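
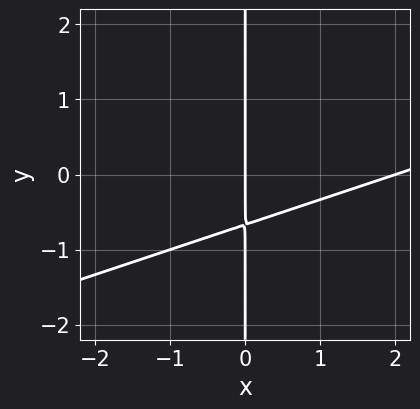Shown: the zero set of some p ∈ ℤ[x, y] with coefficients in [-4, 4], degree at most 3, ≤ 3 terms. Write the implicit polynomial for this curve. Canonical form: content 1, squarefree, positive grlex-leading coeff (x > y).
x^2 - 3*x*y - 2*x

First, the degree is 2 — the shape is more complex than any degree-1 curve.
Next, from the visible intercepts: among the integer gridlines, it crosses the x-axis at x ∈ {0, 2}; the visible y-axis segment lies entirely on the curve.
Finally, the integer polynomial consistent with all of this is the stated p.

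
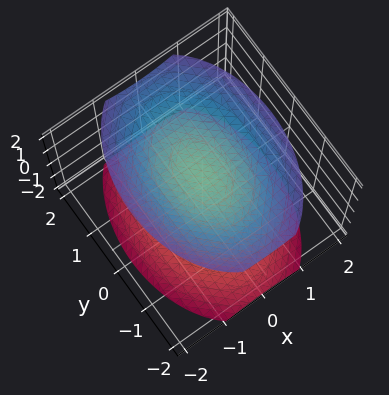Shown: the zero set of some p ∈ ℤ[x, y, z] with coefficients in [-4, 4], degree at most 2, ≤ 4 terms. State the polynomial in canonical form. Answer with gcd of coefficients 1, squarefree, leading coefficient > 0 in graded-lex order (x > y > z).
(a) I count 2 distinct pieces. They look like related sheets of one shape, so recover p as a whole.
(b) The degree is 2 — two separate bowl-shaped sheets opening away from each other; a quadric.
(c) Symmetries: mirror symmetry x ↦ −x ⇒ only even powers of x; mirror symmetry y ↦ −y ⇒ only even powers of y; the z ↦ −z reflection is a symmetry, so z appears only in even powers.
(d) Observable constraints: no x-intercept at any integer in the box; the surface avoids every integer y-axis point in the box.
(e) Matching integer coefficients to the picture gives p.

2*x^2 + y^2 - 2*z^2 + 3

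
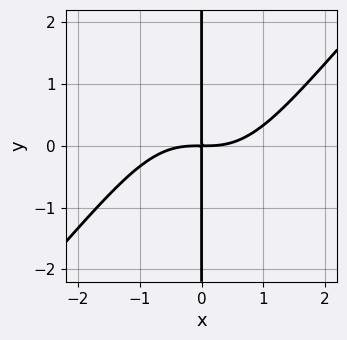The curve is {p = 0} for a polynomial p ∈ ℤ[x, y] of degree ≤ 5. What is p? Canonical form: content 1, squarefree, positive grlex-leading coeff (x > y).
x^4 - x^3*y - 2*x*y

(a) deg p = 4. The shape is more complex than any degree-3 curve.
(b) Reading off the gridlines: the visible y-axis segment lies entirely on the curve.
(c) The integer polynomial consistent with all of this is the stated p.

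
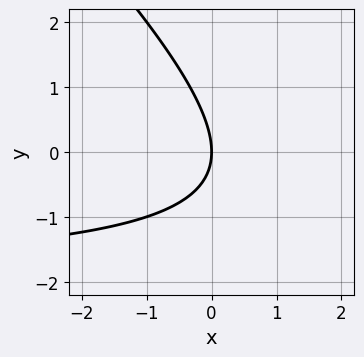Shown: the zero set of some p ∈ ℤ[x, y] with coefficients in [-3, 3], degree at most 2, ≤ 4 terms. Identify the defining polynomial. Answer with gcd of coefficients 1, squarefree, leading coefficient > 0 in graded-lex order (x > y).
1. Degree: no degree-1 curve has this shape, so deg p = 2.
2. Observable constraints: it crosses the y-axis at the gridline y = 0; it crosses the x-axis at the gridline x = 0.
3. Matching integer coefficients to the picture gives p.

x*y + y^2 + 2*x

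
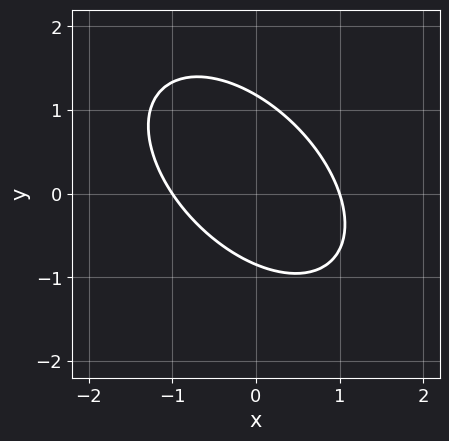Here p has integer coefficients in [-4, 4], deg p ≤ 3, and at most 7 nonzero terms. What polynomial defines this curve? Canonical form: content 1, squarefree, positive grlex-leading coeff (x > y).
3*x^2 + 3*x*y + 3*y^2 - y - 3

1. deg p = 2. A generic line meets the curve in up to 2 points.
2. Observable constraints: the x-axis gridline crossings are at x ∈ {-1, 1}.
3. Putting this together gives p.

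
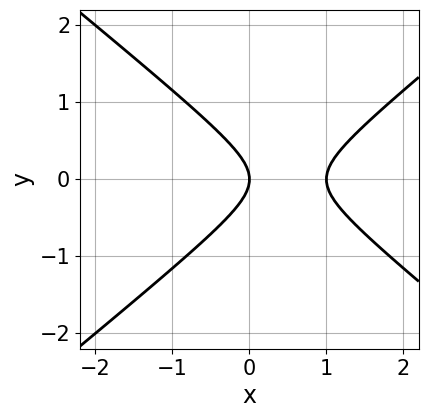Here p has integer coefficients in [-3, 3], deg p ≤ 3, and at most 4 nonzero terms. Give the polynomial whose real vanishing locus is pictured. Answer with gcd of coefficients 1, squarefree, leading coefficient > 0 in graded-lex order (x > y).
2*x^2 - 3*y^2 - 2*x

1. The degree is 2 — no degree-1 curve has this shape.
2. Symmetries: it's symmetric under y → −y, forcing even powers of y.
3. From the visible intercepts: one y-axis crossing is at y = 0; among the integer gridlines, it crosses the x-axis at x ∈ {0, 1}.
4. Matching integer coefficients to the picture gives p.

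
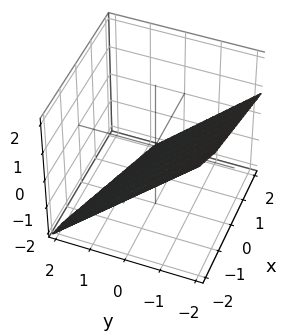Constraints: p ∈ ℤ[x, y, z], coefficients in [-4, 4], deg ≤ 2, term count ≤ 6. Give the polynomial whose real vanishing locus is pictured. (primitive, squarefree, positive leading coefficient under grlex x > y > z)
x + 3*y + 3*z + 2

First, deg p = 1. The surface is flat (a plane).
Next, checking where it meets the axes: it meets the x-axis at x = -2 (among the integer gridlines).
Finally, fitting integer coefficients to these (and the overall shape) gives p.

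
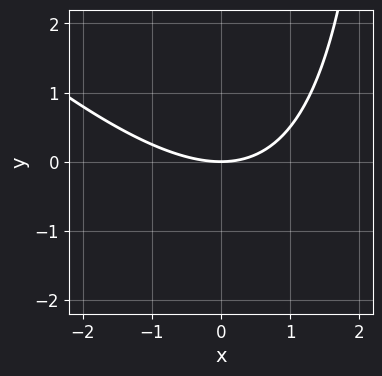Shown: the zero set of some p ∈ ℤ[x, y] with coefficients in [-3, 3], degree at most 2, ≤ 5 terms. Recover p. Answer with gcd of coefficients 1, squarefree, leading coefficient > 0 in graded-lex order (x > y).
x^2 + x*y - 3*y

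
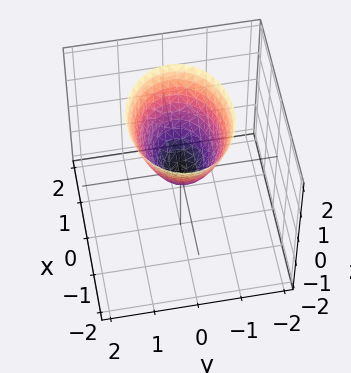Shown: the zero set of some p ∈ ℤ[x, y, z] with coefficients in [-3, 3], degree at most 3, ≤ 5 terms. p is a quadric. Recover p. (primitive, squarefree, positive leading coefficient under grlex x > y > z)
2*x^2 + 3*y^2 - 2*z

(a) The degree is 2 — a single bowl opening along one axis; a quadric.
(b) Symmetries: the y ↦ −y reflection is a symmetry, so y appears only in even powers; the x ↦ −x reflection is a symmetry, so x appears only in even powers.
(c) Reading off the gridlines: it meets the z-axis at z = 0 (among the integer gridlines); it crosses the y-axis at the gridline y = 0; it crosses the x-axis at the gridline x = 0.
(d) These observations pin down the coefficients.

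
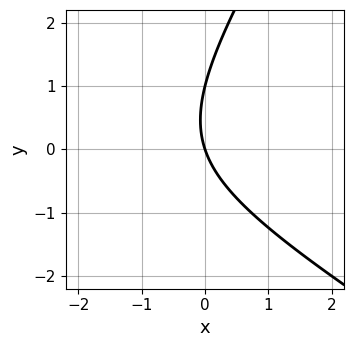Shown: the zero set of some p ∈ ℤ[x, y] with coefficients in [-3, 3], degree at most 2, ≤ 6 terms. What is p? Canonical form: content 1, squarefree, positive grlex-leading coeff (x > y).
x^2 + x*y - y^2 + 3*x + y

(a) Degree: a generic line meets the curve in up to 2 points, so deg p = 2.
(b) Reading off the gridlines: one x-axis crossing is at x = 0; among the integer gridlines, it crosses the y-axis at y ∈ {0, 1}.
(c) These observations pin down the coefficients.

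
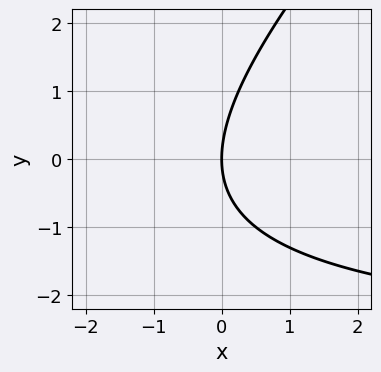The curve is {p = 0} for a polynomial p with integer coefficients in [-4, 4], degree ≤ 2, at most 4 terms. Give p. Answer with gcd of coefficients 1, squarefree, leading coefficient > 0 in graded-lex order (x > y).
x*y - y^2 + 3*x

(a) Degree: no degree-1 curve has this shape, so deg p = 2.
(b) From the visible intercepts: it meets the x-axis at x = 0 (among the integer gridlines); one y-axis crossing is at y = 0.
(c) Fitting integer coefficients to these (and the overall shape) gives p.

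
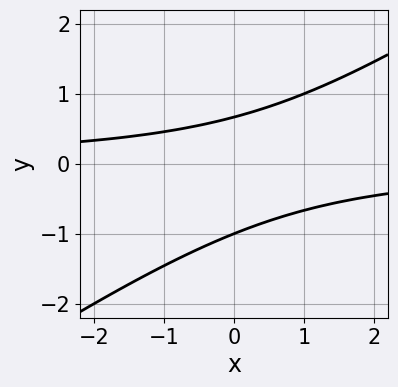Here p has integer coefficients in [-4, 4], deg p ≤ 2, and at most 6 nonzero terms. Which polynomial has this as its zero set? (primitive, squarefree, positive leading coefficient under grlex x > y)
2*x*y - 3*y^2 - y + 2

1. Degree: the shape is more complex than any degree-1 curve, so deg p = 2.
2. Checking where it meets the axes: no x-intercept at any integer in the box; one y-axis crossing is at y = -1.
3. The integer polynomial consistent with all of this is the stated p.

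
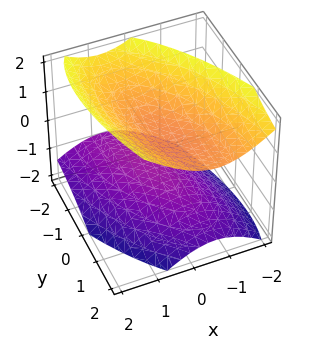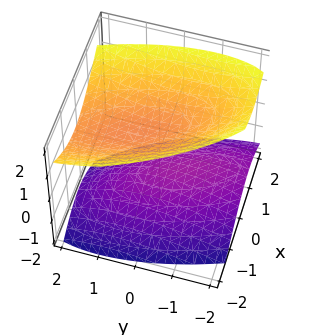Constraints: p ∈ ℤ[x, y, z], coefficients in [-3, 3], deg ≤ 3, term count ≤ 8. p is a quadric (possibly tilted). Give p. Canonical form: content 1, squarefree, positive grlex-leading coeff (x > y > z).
1. There are 2 components. They look like related sheets of one shape, so recover p as a whole.
2. deg p = 2. No degree-1 surface has this shape.
3. From the axis intercepts and sections: no x-intercept at any integer in the box; it misses every integer gridline on the y-axis.
4. Putting this together gives p.

3*x^2 + 2*x*y + y^2 - y*z - 3*z^2 + 2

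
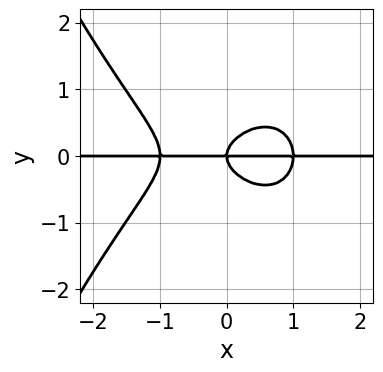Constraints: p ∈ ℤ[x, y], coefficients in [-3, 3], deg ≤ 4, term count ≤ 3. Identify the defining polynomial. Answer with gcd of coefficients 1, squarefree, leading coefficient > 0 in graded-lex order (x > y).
(a) Degree: a generic line meets the curve in up to 4 points, so deg p = 4.
(b) From the axis intercepts and sections: it meets the y-axis at y = 0 (among the integer gridlines); the visible x-axis segment lies entirely on the curve.
(c) Fitting integer coefficients to these (and the overall shape) gives p.

x^3*y + 2*y^3 - x*y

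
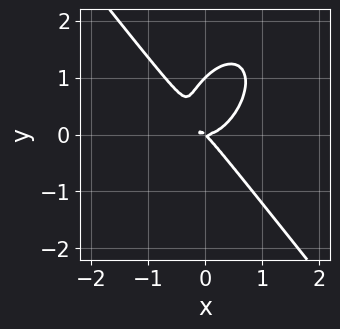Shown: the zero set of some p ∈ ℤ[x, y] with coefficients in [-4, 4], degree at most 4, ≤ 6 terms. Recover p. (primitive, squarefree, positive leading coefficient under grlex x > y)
The degree is 3 — a generic line meets the curve in up to 3 points.
Reading off the gridlines: the y-axis gridline crossings are at y ∈ {0, 1}; it crosses the x-axis at the gridline x = 0.
Putting this together gives p.

2*x^3 + y^3 - x*y - y^2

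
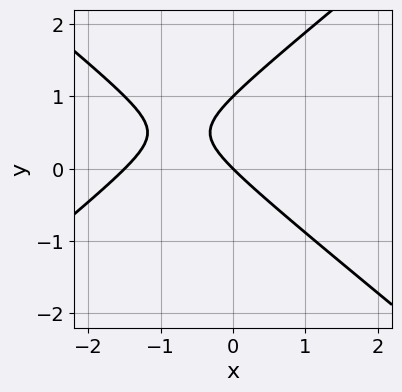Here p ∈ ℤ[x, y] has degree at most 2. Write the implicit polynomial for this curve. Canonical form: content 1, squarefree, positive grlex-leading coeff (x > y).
The degree is 2 — no degree-1 curve has this shape.
Against the integer gridlines: among the integer gridlines, it crosses the y-axis at y ∈ {0, 1}; one x-axis crossing is at x = 0.
The integer polynomial consistent with all of this is the stated p.

2*x^2 - 3*y^2 + 3*x + 3*y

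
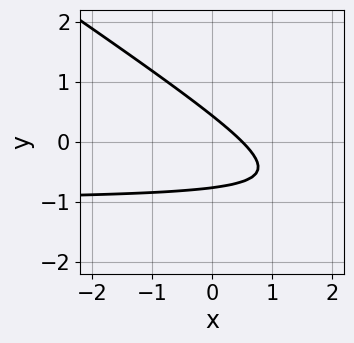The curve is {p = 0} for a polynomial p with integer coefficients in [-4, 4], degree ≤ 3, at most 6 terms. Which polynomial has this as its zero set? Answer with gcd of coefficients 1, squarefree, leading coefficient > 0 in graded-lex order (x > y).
1. The degree is 2 — the shape is more complex than any degree-1 curve.
2. Putting this together gives p.

2*x*y + 3*y^2 + 2*x + y - 1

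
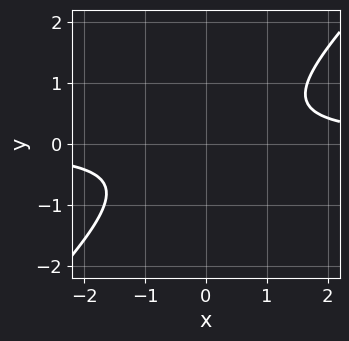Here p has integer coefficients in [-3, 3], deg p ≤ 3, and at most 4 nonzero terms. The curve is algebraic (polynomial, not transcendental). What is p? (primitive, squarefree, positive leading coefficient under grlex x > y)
(a) The degree is 2 — a generic line meets the curve in up to 2 points.
(b) Observable constraints: the curve avoids every integer x-axis point in the box; no y-intercept at any integer in the box.
(c) These observations pin down the coefficients.

3*x*y - 3*y^2 - 2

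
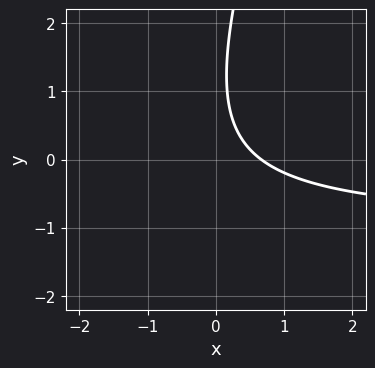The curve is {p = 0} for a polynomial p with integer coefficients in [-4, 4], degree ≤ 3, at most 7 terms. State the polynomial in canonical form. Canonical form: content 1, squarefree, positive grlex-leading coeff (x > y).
deg p = 2.
Checking where it meets the axes: no y-intercept at any integer in the box.
Fitting integer coefficients to these (and the overall shape) gives p.

3*x*y - y^2 + 3*x + 2*y - 2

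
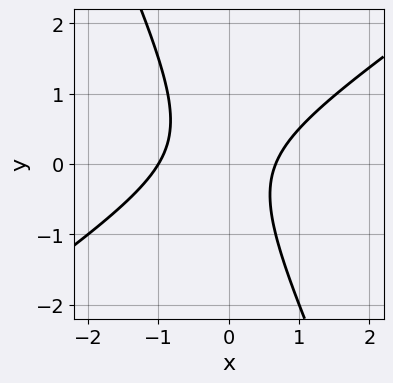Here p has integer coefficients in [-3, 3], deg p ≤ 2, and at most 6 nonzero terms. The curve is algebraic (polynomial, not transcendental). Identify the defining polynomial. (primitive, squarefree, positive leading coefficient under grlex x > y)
3*x^2 - 3*x*y - 2*y^2 + x - 2

First, the degree is 2 — the shape is more complex than any degree-1 curve.
Then, against the integer gridlines: no y-intercept at any integer in the box; one x-axis crossing is at x = -1.
Finally, these observations pin down the coefficients.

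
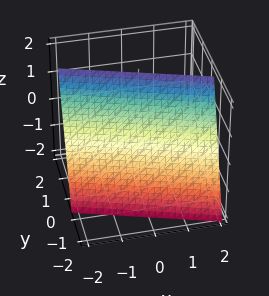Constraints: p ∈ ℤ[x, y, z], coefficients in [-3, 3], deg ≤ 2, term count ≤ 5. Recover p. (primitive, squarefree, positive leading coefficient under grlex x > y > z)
x + 3*y - z + 2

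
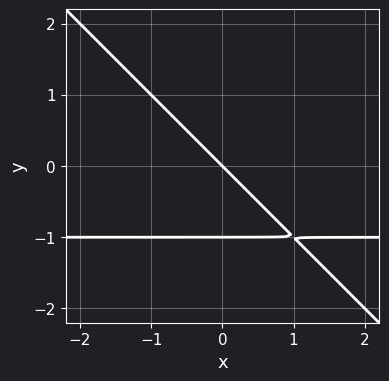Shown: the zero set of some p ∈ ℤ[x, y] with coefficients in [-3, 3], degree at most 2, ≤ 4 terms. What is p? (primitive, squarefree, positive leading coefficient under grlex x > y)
First, degree: no degree-1 curve has this shape, so deg p = 2.
Then, checking where it meets the axes: one x-axis crossing is at x = 0; the y-axis gridline crossings are at y ∈ {-1, 0}.
Finally, matching integer coefficients to the picture gives p.

x*y + y^2 + x + y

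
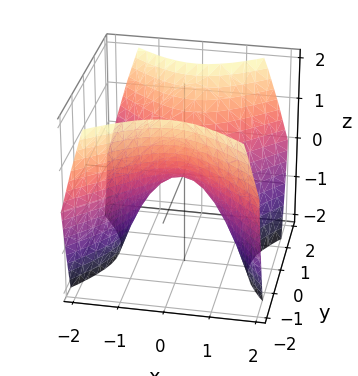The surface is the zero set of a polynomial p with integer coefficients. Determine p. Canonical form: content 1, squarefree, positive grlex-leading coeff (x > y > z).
First, deg p = 2.
Next, symmetries: it's symmetric under x → −x, forcing even powers of x; mirror symmetry y ↦ −y ⇒ only even powers of y.
Then, observable constraints: it meets the x-axis at x = 0 (among the integer gridlines); it meets the z-axis at z = 0 (among the integer gridlines).
Finally, the integer polynomial consistent with all of this is the stated p.

x^2 - y^2 + z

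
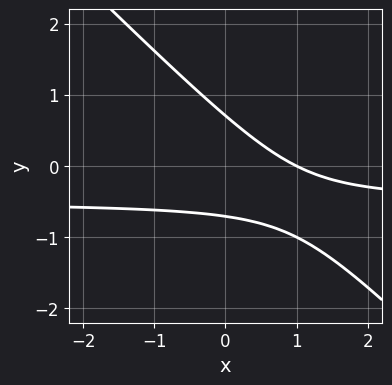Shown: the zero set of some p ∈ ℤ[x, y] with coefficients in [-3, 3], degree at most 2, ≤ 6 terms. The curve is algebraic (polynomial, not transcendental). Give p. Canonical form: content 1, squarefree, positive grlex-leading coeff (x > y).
2*x*y + 2*y^2 + x - 1

(a) deg p = 2.
(b) Against the integer gridlines: one x-axis crossing is at x = 1.
(c) Solving for integer coefficients yields p as stated.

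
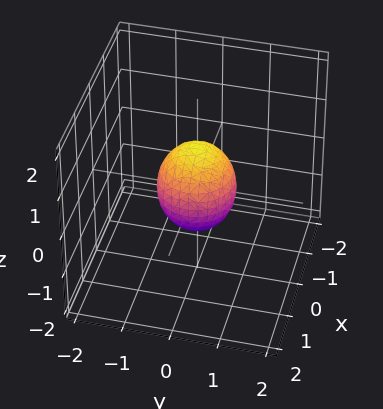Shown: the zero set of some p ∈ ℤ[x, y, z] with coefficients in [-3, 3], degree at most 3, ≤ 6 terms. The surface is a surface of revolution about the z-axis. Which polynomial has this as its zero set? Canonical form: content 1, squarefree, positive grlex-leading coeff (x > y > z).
3*x^2 + 3*y^2 + 2*z^2 - 2

deg p = 2. No degree-1 surface has this shape.
Symmetries: the surface is invariant under rotation about z: p = q(x² + y², z).
Checking where it meets the axes: a circular section at z = 0 has radius between 0 and 1; among the integer gridlines, it crosses the z-axis at z ∈ {-1, 1}.
Solving for integer coefficients yields p as stated.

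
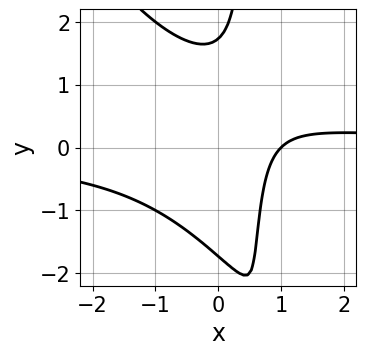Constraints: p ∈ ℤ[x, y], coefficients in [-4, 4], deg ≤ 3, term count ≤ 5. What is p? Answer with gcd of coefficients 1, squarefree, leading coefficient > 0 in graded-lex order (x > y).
1. The degree is 3 — the shape is more complex than any degree-2 curve.
2. Checking where it meets the axes: it meets the x-axis at x = 1 (among the integer gridlines).
3. These observations pin down the coefficients.

3*x^2*y + 2*x*y^2 - y^2 - 3*x + 3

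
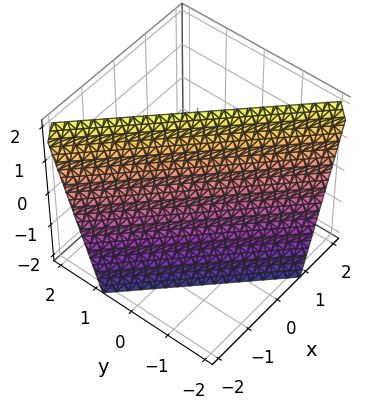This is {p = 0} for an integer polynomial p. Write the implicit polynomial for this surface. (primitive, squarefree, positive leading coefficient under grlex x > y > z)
3*x + 3*y - z + 2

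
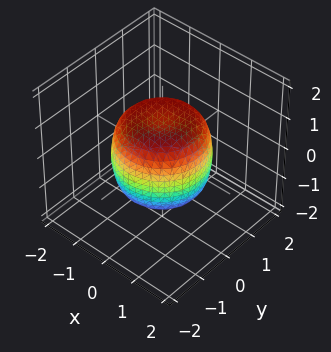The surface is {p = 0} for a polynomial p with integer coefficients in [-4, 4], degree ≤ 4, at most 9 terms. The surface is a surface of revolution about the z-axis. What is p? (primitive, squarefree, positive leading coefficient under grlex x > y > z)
deg p = 4. A generic line meets the surface in up to 4 points.
By symmetry, the z-axis is an axis of rotation, so x and y enter only as x² + y².
Checking where it meets the axes: a circular section at z = 1 has radius exactly 1; among the integer gridlines, it crosses the z-axis at z ∈ {-1, 1}.
The integer polynomial consistent with all of this is the stated p.

x^4 + 2*x^2*y^2 + y^4 - x^2 - y^2 + z^2 - 1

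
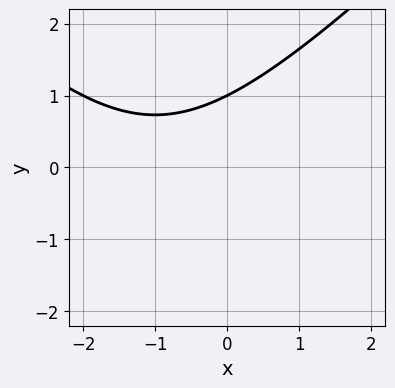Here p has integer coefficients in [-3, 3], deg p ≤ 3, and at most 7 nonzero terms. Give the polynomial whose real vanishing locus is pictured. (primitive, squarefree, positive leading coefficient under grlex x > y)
First, deg p = 2.
Next, against the integer gridlines: it misses every integer gridline on the x-axis; one y-axis crossing is at y = 1.
Finally, putting this together gives p.

x^2 - y^2 + 2*x - 2*y + 3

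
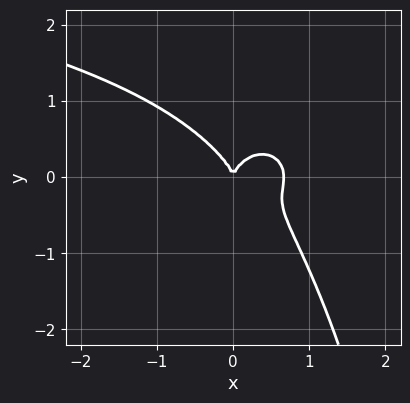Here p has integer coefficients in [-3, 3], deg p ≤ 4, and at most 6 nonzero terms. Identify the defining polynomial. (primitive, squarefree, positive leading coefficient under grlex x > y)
The degree is 4 — the shape is more complex than any degree-3 curve.
Against the integer gridlines: one y-axis crossing is at y = 0; one x-axis crossing is at x = 0.
These observations pin down the coefficients.

3*x^2*y^2 + 3*x^3 + 3*y^3 - 2*x^2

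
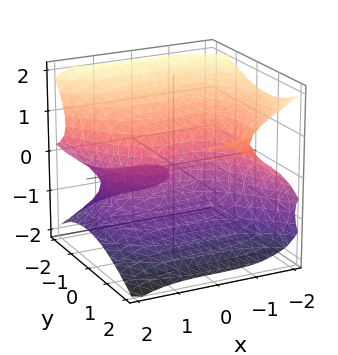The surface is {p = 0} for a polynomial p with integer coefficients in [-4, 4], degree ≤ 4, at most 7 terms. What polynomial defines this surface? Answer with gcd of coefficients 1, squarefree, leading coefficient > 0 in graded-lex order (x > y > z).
x^3 - 2*y^2*z + 3*z^3 + 3*y - z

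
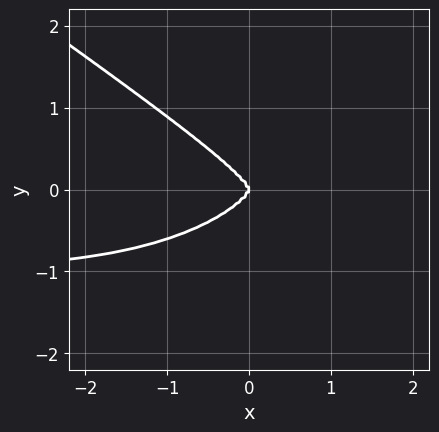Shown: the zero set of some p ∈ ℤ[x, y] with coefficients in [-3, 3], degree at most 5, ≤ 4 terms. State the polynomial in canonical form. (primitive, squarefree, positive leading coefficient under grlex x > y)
x^3*y + 3*y^4 + x^3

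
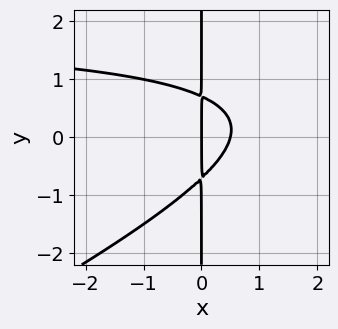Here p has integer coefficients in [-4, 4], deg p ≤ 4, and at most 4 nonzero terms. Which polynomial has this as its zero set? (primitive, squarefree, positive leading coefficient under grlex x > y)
x^2*y - 2*x*y^2 - 2*x^2 + x

The degree is 3 — no degree-2 curve has this shape.
From the axis intercepts and sections: every point of the y-axis in the box is on the curve; it crosses the x-axis at the gridline x = 0.
These observations pin down the coefficients.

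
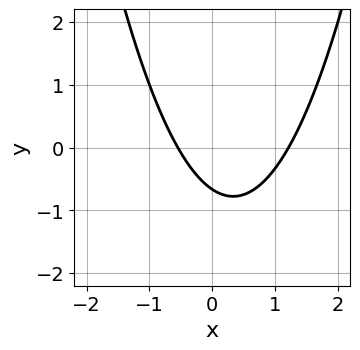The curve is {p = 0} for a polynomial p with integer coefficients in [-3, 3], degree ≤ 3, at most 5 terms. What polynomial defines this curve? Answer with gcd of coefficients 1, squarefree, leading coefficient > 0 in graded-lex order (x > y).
3*x^2 - 2*x - 3*y - 2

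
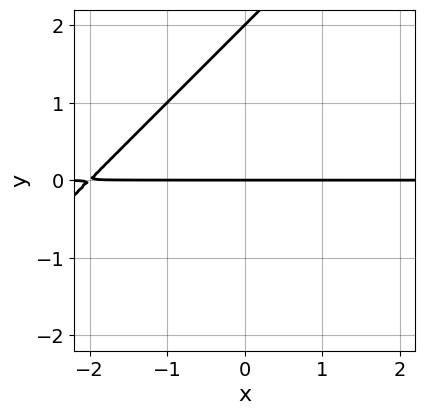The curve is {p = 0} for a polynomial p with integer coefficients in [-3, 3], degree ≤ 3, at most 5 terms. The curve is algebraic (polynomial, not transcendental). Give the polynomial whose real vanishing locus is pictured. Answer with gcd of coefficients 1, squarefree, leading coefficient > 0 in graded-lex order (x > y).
First, degree: the shape is more complex than any degree-1 curve, so deg p = 2.
Then, from the visible intercepts: every point of the x-axis in the box is on the curve; among the integer gridlines, it crosses the y-axis at y ∈ {0, 2}.
Finally, together with the visible shape, these determine p as stated.

x*y - y^2 + 2*y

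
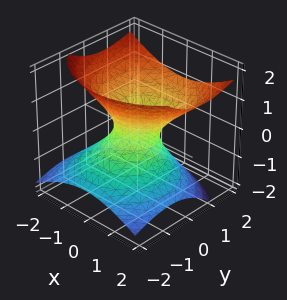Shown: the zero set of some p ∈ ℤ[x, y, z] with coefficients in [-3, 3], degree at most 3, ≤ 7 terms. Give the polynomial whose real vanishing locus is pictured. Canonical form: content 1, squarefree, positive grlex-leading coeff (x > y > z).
2*x^2 + 2*y^2 - 2*y*z - 3*z^2 - 1

First, the degree is 2 — no degree-1 surface has this shape.
Then, checking where it meets the axes: no z-intercept at any integer in the box.
Finally, fitting integer coefficients to these (and the overall shape) gives p.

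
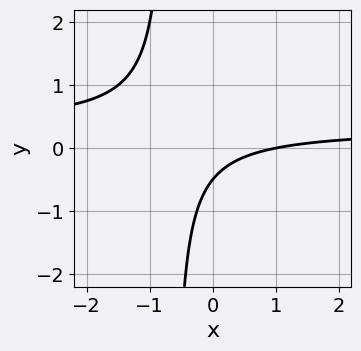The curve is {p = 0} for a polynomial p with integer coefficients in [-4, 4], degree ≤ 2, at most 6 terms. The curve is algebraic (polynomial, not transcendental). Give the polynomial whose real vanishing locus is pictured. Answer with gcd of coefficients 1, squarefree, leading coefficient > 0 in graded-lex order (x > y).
3*x*y - x + 2*y + 1

(a) The degree is 2 — no degree-1 curve has this shape.
(b) Checking where it meets the axes: one x-axis crossing is at x = 1.
(c) Matching integer coefficients to the picture gives p.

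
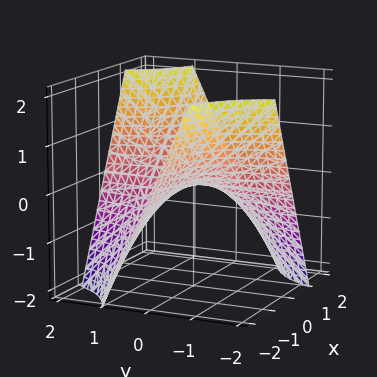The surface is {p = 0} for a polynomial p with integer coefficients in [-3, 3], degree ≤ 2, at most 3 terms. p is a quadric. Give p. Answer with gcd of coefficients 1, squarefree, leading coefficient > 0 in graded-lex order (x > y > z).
1. deg p = 2. A hyperbolic paraboloid; a quadric.
2. Checking where it meets the axes: the visible y-axis segment lies entirely on the surface; the visible x-axis segment lies entirely on the surface; it meets the z-axis at z = 0 (among the integer gridlines).
3. Putting this together gives p.

x*y - z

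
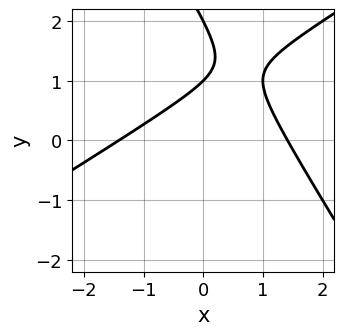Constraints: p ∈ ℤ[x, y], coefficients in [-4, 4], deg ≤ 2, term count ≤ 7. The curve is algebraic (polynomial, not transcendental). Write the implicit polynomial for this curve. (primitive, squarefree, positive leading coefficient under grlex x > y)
x^2 - x*y - y^2 + 3*y - 2

1. deg p = 2.
2. Reading off the gridlines: the y-axis gridline crossings are at y ∈ {1, 2}.
3. Solving for integer coefficients yields p as stated.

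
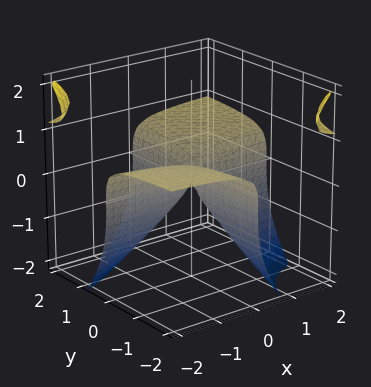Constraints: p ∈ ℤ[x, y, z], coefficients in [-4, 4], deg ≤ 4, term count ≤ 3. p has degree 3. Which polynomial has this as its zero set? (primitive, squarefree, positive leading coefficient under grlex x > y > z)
2*x*y*z + z^3 - 2*x*y

(a) There are 3 components.
(b) Degree: the shape is more complex than any degree-2 surface, so deg p = 3.
(c) From the axis intercepts and sections: it crosses the z-axis at the gridline z = 0; the visible y-axis segment lies entirely on the surface.
(d) Together with the visible shape, these determine p as stated.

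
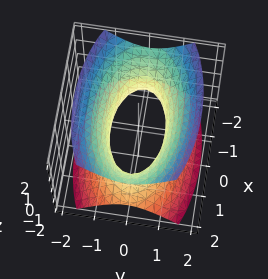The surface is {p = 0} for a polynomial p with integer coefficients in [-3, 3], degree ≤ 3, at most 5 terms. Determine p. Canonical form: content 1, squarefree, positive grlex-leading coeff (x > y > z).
1. Degree: an hourglass — one-sheet hyperboloid; a quadric, so deg p = 2.
2. Symmetries: mirror symmetry x ↦ −x ⇒ only even powers of x; the z ↦ −z reflection is a symmetry, so z appears only in even powers; it's symmetric under y → −y, forcing even powers of y.
3. Observable constraints: the surface avoids every integer z-axis point in the box.
4. Matching integer coefficients to the picture gives p.

x^2 + 3*y^2 - 2*z^2 - 2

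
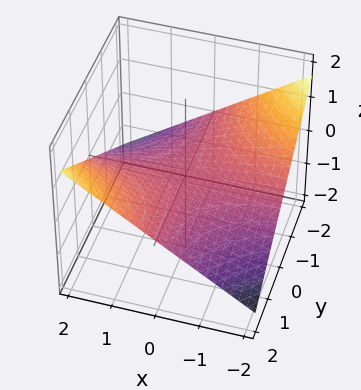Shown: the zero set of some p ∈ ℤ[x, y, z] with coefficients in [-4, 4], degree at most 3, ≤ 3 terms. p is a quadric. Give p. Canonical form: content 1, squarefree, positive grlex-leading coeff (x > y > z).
(a) Degree: a saddle surface; a quadric, so deg p = 2.
(b) Observable constraints: every point of the x-axis in the box is on the surface; every point of the y-axis in the box is on the surface; one z-axis crossing is at z = 0.
(c) Fitting integer coefficients to these (and the overall shape) gives p.

x*y - 3*z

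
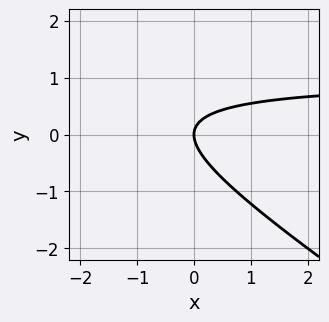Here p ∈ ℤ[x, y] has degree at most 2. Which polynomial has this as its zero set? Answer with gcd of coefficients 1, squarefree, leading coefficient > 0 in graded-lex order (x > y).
2*x*y + 3*y^2 - 2*x

1. Degree: no degree-1 curve has this shape, so deg p = 2.
2. Reading off the gridlines: it crosses the y-axis at the gridline y = 0; it meets the x-axis at x = 0 (among the integer gridlines).
3. Solving for integer coefficients yields p as stated.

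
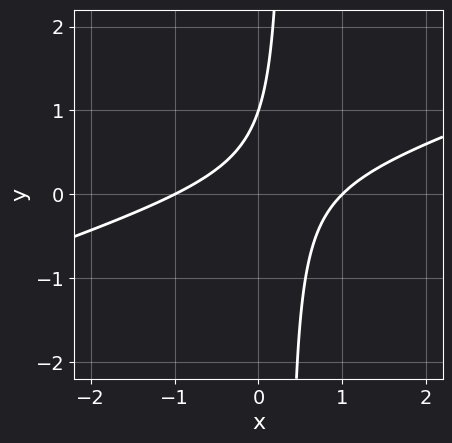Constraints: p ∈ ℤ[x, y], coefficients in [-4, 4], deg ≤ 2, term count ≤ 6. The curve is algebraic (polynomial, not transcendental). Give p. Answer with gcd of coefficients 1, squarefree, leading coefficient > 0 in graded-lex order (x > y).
x^2 - 3*x*y + y - 1

Degree: no degree-1 curve has this shape, so deg p = 2.
Reading off the gridlines: the x-axis gridline crossings are at x ∈ {-1, 1}; it meets the y-axis at y = 1 (among the integer gridlines).
Fitting integer coefficients to these (and the overall shape) gives p.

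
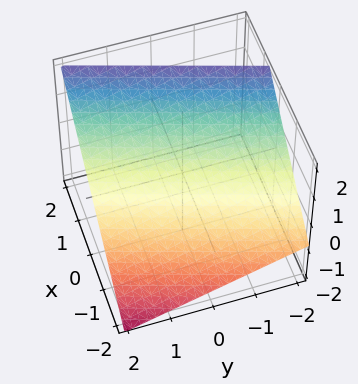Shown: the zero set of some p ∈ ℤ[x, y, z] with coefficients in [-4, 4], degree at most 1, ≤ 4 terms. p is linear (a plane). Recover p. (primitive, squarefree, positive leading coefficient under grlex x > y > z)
3*x - y - 3*z + 2

First, the degree is 1 — the surface is flat (a plane).
Next, checking where it meets the axes: it crosses the y-axis at the gridline y = 2.
Finally, matching integer coefficients to the picture gives p.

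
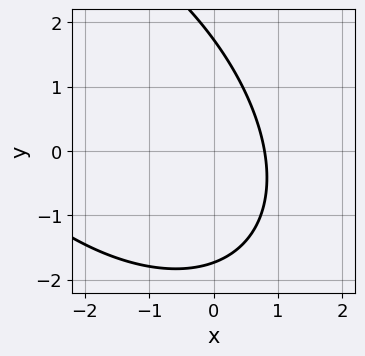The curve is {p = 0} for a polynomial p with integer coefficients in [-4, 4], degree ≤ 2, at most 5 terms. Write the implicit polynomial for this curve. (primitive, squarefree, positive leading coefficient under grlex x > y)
x^2 + x*y + y^2 + 3*x - 3

1. Degree: the shape is more complex than any degree-1 curve, so deg p = 2.
2. Matching integer coefficients to the picture gives p.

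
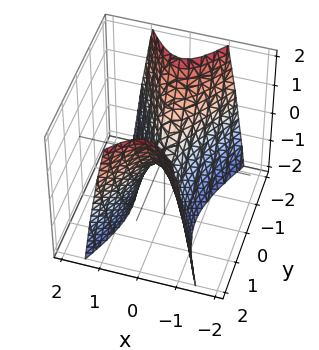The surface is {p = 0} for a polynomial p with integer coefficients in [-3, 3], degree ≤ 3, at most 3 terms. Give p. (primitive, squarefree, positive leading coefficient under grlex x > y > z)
1. deg p = 2. A hyperbolic paraboloid; a quadric.
2. Symmetries: the x ↦ −x reflection is a symmetry, so x appears only in even powers; the y ↦ −y reflection is a symmetry, so y appears only in even powers.
3. From the visible intercepts: one z-axis crossing is at z = 0; it meets the y-axis at y = 0 (among the integer gridlines); it crosses the x-axis at the gridline x = 0.
4. These observations pin down the coefficients.

3*x^2 - y^2 + z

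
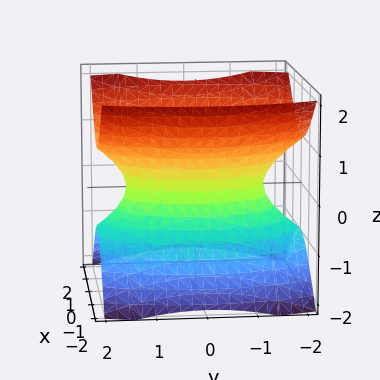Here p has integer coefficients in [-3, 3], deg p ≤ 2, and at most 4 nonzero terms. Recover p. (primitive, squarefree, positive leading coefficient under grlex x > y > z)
1. The degree is 2 — one connected sheet with a waist; a quadric.
2. Symmetries: mirror symmetry y ↦ −y ⇒ only even powers of y; mirror symmetry z ↦ −z ⇒ only even powers of z; it's symmetric under x → −x, forcing even powers of x.
3. Reading off the gridlines: no z-intercept at any integer in the box.
4. Solving for integer coefficients yields p as stated.

3*x^2 + y^2 - 3*z^2 - 2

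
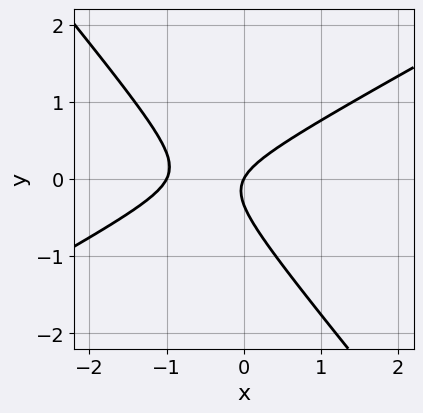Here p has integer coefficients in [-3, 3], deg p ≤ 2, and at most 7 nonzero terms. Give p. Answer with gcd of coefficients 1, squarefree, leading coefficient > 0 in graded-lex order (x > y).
2*x^2 - 2*x*y - 3*y^2 + 2*x - y

1. The degree is 2 — the shape is more complex than any degree-1 curve.
2. Checking where it meets the axes: the x-axis gridline crossings are at x ∈ {-1, 0}; one y-axis crossing is at y = 0.
3. Together with the visible shape, these determine p as stated.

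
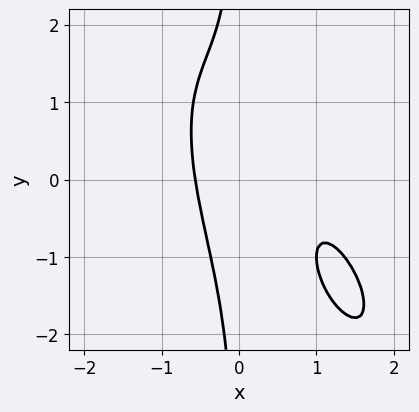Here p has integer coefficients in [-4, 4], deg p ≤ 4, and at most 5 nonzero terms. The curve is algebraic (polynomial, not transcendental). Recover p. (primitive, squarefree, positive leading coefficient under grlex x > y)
2*x^3 + 2*x^2*y + x*y^2 - 2*x^2 + 1

deg p = 3. No degree-2 curve has this shape.
From the axis intercepts and sections: no y-intercept at any integer in the box.
Matching integer coefficients to the picture gives p.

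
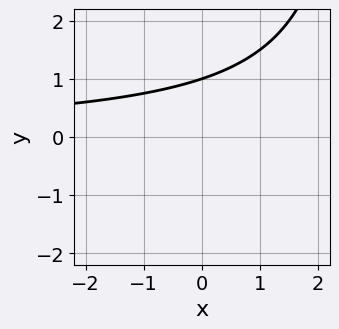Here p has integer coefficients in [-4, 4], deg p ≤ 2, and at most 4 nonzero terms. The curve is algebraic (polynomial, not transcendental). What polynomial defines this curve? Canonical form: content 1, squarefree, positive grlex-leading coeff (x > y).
First, deg p = 2. A generic line meets the curve in up to 2 points.
Next, reading off the gridlines: one y-axis crossing is at y = 1; no x-intercept at any integer in the box.
Finally, matching integer coefficients to the picture gives p.

x*y - 3*y + 3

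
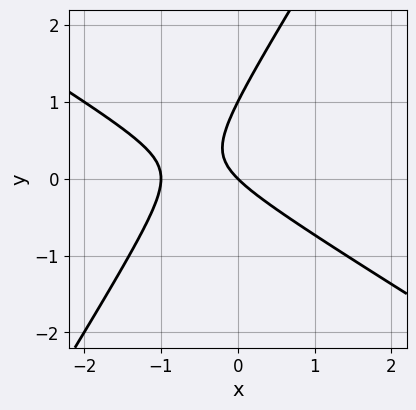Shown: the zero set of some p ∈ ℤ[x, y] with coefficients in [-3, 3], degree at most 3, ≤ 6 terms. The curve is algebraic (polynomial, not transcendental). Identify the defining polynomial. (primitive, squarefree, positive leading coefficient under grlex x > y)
First, deg p = 2. A generic line meets the curve in up to 2 points.
Next, observable constraints: among the integer gridlines, it crosses the y-axis at y ∈ {0, 1}; among the integer gridlines, it crosses the x-axis at x ∈ {-1, 0}.
Finally, matching integer coefficients to the picture gives p.

x^2 + x*y - y^2 + x + y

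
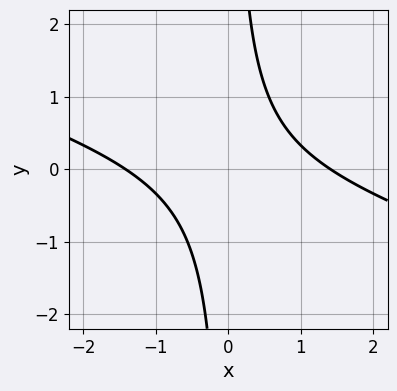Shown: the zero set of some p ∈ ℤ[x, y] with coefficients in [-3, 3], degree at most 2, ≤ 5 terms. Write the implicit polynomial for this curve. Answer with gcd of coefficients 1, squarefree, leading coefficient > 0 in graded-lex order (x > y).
First, deg p = 2. No degree-1 curve has this shape.
Next, from the visible intercepts: no y-intercept at any integer in the box.
Finally, matching integer coefficients to the picture gives p.

x^2 + 3*x*y - 2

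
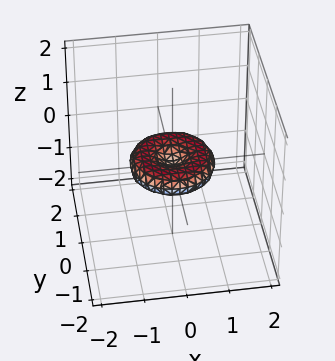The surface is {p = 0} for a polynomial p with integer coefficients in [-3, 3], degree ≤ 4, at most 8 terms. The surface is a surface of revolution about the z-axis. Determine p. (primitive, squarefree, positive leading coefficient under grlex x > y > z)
x^4 + 2*x^2*y^2 + y^4 - x^2 - y^2 + 3*z^2

First, degree: the shape is more complex than any degree-3 surface, so deg p = 4.
Then, symmetry: the surface is invariant under rotation about z: p = q(x² + y², z).
Next, from the visible intercepts: the x-axis gridline crossings are at x ∈ {-1, 0, 1}; a circular section at z = 0 has radius exactly 1.
Finally, matching integer coefficients to the picture gives p. Check: (0, 1, 0) on the y-axis lies on the surface, and p(0, 1, 0) = 0. ✓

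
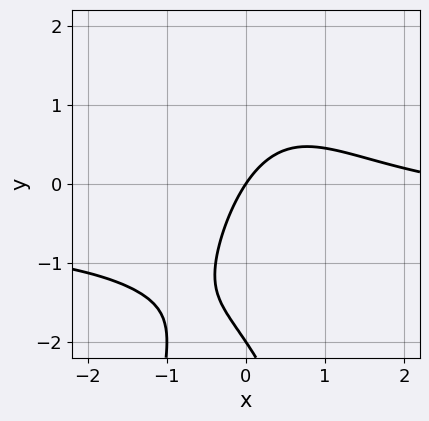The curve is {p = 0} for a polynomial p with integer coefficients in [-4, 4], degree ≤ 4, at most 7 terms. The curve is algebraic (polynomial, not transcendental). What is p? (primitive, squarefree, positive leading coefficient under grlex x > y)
2*x^2*y + x^2 + y^2 - 3*x + 2*y

1. Degree: no degree-2 curve has this shape, so deg p = 3.
2. Reading off the gridlines: it crosses the x-axis at the gridline x = 0; the y-axis gridline crossings are at y ∈ {-2, 0}.
3. These observations pin down the coefficients.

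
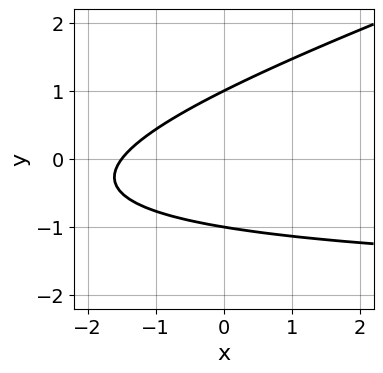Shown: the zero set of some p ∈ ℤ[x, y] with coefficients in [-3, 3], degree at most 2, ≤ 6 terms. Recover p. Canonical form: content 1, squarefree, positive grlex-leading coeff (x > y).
(a) The degree is 2 — a generic line meets the curve in up to 2 points.
(b) Reading off the gridlines: among the integer gridlines, it crosses the y-axis at y ∈ {-1, 1}.
(c) These observations pin down the coefficients.

x*y - 3*y^2 + 2*x + 3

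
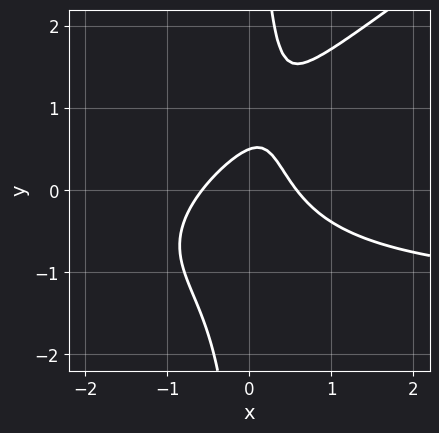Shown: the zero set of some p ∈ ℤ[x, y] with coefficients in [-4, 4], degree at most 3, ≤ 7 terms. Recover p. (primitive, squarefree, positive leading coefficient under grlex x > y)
Degree: a generic line meets the curve in up to 3 points, so deg p = 3.
Matching integer coefficients to the picture gives p.

2*x^2*y - 3*x*y^2 + 3*x^2 + 2*y - 1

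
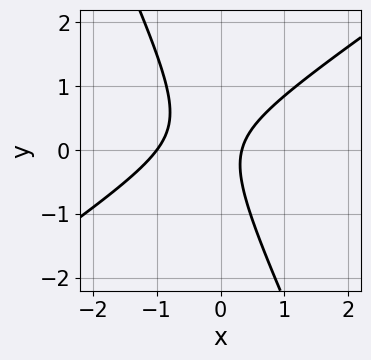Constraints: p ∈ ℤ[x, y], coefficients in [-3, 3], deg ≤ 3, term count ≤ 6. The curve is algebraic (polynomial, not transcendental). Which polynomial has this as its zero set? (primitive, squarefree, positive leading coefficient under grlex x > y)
3*x^2 - 3*x*y - 2*y^2 + 2*x - 1

1. Degree: a generic line meets the curve in up to 2 points, so deg p = 2.
2. Against the integer gridlines: one x-axis crossing is at x = -1; the curve avoids every integer y-axis point in the box.
3. Putting this together gives p.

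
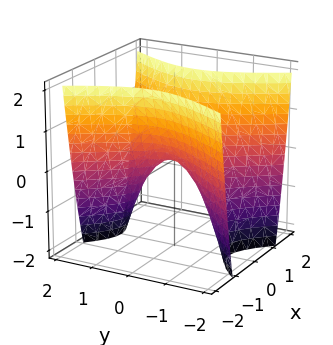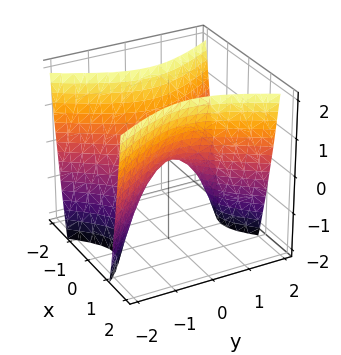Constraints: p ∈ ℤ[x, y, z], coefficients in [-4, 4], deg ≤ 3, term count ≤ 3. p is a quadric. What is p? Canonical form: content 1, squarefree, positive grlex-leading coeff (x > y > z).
2*x^2 - y^2 - z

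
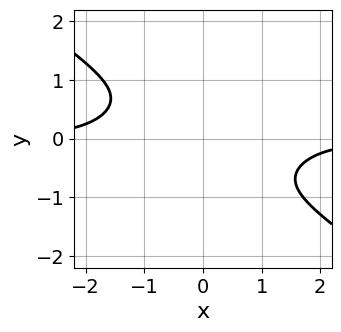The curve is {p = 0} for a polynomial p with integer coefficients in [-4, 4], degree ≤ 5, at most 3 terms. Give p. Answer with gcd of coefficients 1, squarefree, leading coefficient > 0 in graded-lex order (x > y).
x^3*y + 3*y^4 + 2

(a) Degree: no degree-3 curve has this shape, so deg p = 4.
(b) Against the integer gridlines: no x-intercept at any integer in the box; the curve avoids every integer y-axis point in the box.
(c) Solving for integer coefficients yields p as stated.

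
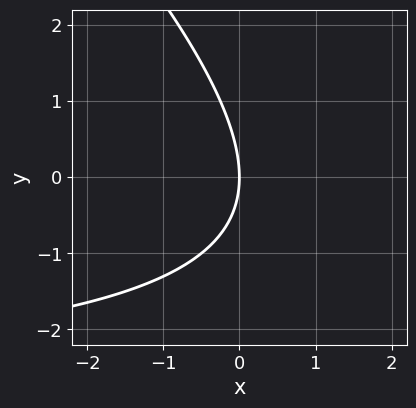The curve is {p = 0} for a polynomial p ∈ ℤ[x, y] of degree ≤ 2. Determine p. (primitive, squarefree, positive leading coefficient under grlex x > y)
1. Degree: a generic line meets the curve in up to 2 points, so deg p = 2.
2. Checking where it meets the axes: one x-axis crossing is at x = 0; it meets the y-axis at y = 0 (among the integer gridlines).
3. Solving for integer coefficients yields p as stated.

x*y + y^2 + 3*x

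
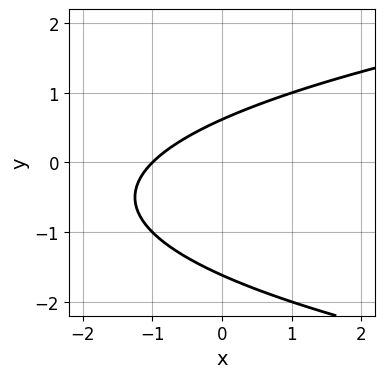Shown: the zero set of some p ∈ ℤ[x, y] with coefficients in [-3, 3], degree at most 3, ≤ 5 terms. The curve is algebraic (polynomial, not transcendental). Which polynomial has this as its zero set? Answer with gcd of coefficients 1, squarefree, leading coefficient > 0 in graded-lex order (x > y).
y^2 - x + y - 1

First, deg p = 2. No degree-1 curve has this shape.
Then, observable constraints: it crosses the x-axis at the gridline x = -1.
Finally, the integer polynomial consistent with all of this is the stated p.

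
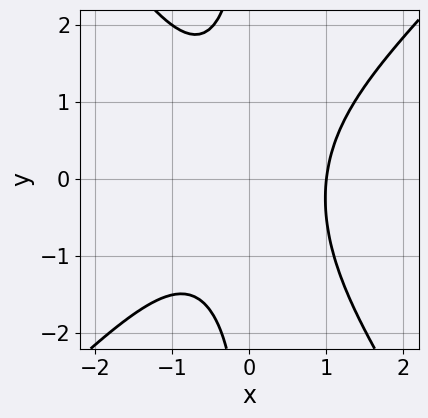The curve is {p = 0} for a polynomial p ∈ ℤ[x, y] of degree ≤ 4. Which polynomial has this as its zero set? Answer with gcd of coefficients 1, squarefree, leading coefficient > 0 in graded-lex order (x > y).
3*x^3 - x^2*y - 2*x*y^2 - 3

First, degree: a generic line meets the curve in up to 3 points, so deg p = 3.
Next, from the axis intercepts and sections: it meets the x-axis at x = 1 (among the integer gridlines); no y-intercept at any integer in the box.
Finally, together with the visible shape, these determine p as stated.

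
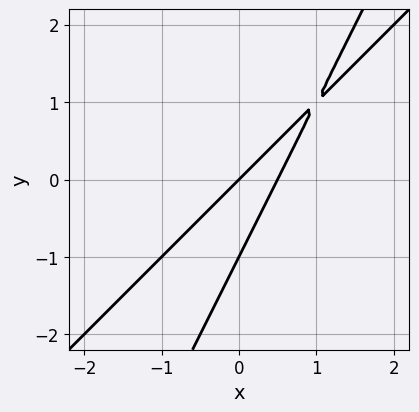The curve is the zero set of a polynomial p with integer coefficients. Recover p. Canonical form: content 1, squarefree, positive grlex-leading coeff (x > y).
First, the degree is 2 — no degree-1 curve has this shape.
Then, checking where it meets the axes: the y-axis gridline crossings are at y ∈ {-1, 0}; one x-axis crossing is at x = 0.
Finally, together with the visible shape, these determine p as stated.

2*x^2 - 3*x*y + y^2 - x + y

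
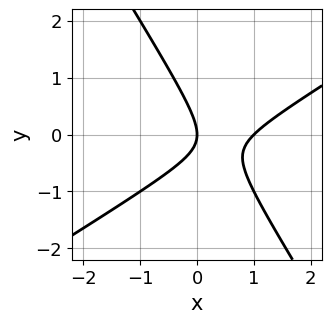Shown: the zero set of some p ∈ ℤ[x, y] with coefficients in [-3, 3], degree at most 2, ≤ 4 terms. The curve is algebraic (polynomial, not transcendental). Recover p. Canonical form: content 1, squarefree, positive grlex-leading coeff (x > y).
(a) deg p = 2.
(b) From the visible intercepts: it crosses the y-axis at the gridline y = 0; among the integer gridlines, it crosses the x-axis at x ∈ {0, 1}.
(c) Fitting integer coefficients to these (and the overall shape) gives p.

x^2 - x*y - y^2 - x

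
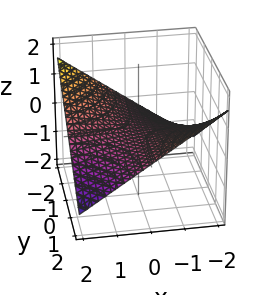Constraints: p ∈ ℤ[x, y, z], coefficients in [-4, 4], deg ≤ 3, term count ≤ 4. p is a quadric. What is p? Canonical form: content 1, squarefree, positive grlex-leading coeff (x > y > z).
(a) The degree is 2 — a hyperbolic paraboloid; a quadric.
(b) Reading off the gridlines: every point of the y-axis in the box is on the surface; the visible x-axis segment lies entirely on the surface; one z-axis crossing is at z = 0.
(c) Putting this together gives p.

x*y + 3*z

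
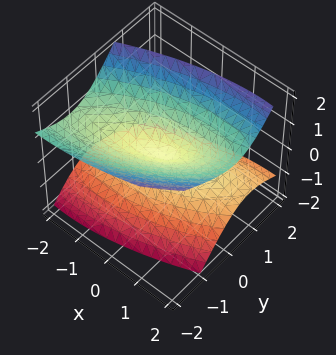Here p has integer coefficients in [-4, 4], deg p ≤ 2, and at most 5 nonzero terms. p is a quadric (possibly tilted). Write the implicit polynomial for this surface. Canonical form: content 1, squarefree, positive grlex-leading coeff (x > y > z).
First, I count 2 distinct pieces.
Next, the degree is 2 — a generic line meets the surface in up to 2 points.
Then, from the visible intercepts: it crosses the y-axis at the gridline y = 0; one x-axis crossing is at x = 0.
Finally, putting this together gives p.

x^2 - 2*x*y + 3*y^2 + 2*y*z - 3*z^2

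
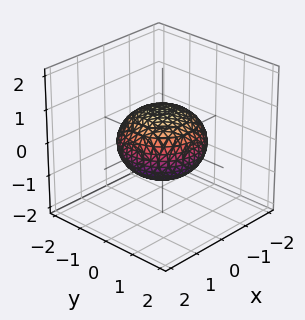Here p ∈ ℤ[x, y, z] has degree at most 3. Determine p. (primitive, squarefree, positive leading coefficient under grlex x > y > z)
2*x^2 + 2*y^2 + 3*z^2 - 3

First, deg p = 2. The shape is more complex than any degree-1 surface.
Then, symmetries: the z-axis is an axis of rotation, so x and y enter only as x² + y².
Then, observable constraints: a circular section at z = 0 has radius between 1 and 2; among the integer gridlines, it crosses the z-axis at z ∈ {-1, 1}.
Finally, together with the visible shape, these determine p as stated.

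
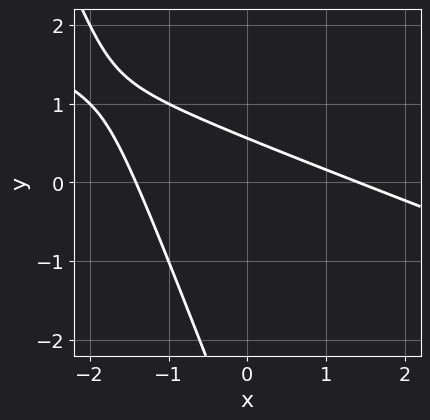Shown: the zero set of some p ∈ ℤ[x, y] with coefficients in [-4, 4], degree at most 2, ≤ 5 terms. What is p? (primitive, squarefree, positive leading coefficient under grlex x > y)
x^2 + 3*x*y + y^2 + 3*y - 2

1. deg p = 2. A generic line meets the curve in up to 2 points.
2. The integer polynomial consistent with all of this is the stated p.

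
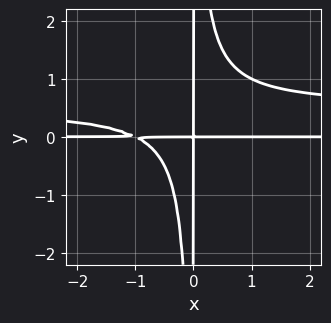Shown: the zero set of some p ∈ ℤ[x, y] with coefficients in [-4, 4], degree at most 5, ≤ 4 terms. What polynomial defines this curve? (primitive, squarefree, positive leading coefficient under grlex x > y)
First, deg p = 4.
Then, against the integer gridlines: every point of the x-axis in the box is on the curve; every point of the y-axis in the box is on the curve.
Finally, the integer polynomial consistent with all of this is the stated p.

2*x^2*y^2 - x^2*y - x*y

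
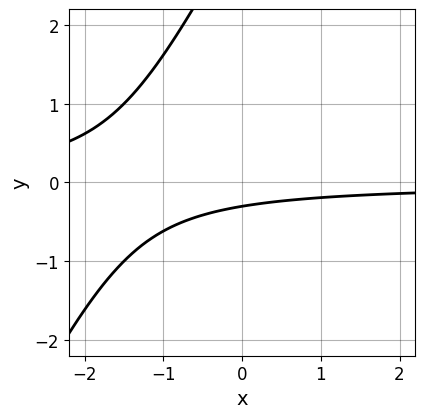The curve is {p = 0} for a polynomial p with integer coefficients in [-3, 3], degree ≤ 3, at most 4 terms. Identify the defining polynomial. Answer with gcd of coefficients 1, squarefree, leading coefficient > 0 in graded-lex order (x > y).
2*x*y - y^2 + 3*y + 1

1. Degree: a generic line meets the curve in up to 2 points, so deg p = 2.
2. Against the integer gridlines: no x-intercept at any integer in the box.
3. Putting this together gives p.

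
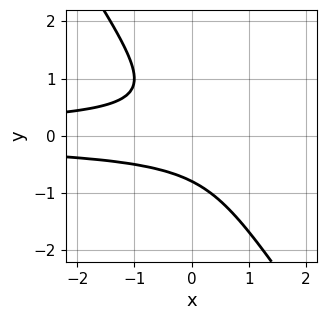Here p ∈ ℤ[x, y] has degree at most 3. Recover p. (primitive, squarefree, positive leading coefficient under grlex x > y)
(a) Degree: no degree-2 curve has this shape, so deg p = 3.
(b) Reading off the gridlines: no x-intercept at any integer in the box.
(c) Together with the visible shape, these determine p as stated.

3*x*y^2 + 2*y^3 + 1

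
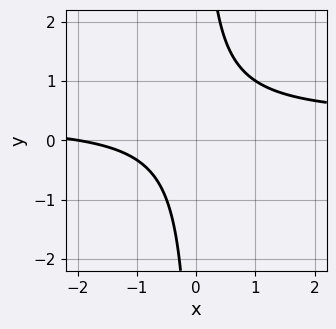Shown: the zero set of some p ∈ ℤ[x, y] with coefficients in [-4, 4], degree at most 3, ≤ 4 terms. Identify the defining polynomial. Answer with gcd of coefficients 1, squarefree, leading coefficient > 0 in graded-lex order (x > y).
3*x*y - x - 2

1. deg p = 2. No degree-1 curve has this shape.
2. Observable constraints: it meets the x-axis at x = -2 (among the integer gridlines); it misses every integer gridline on the y-axis.
3. Putting this together gives p.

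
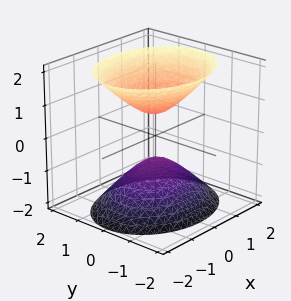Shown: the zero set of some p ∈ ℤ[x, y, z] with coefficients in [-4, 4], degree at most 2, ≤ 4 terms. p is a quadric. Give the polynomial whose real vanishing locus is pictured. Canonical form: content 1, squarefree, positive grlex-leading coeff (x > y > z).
(a) There are 2 components. They look like related sheets of one shape, so recover p as a whole.
(b) The degree is 2 — two sheets facing apart; a quadric.
(c) Symmetries: it's symmetric under x → −x, forcing even powers of x; it's symmetric under y → −y, forcing even powers of y; the z ↦ −z reflection is a symmetry, so z appears only in even powers.
(d) From the visible intercepts: it misses every integer gridline on the x-axis; the surface avoids every integer y-axis point in the box.
(e) Fitting integer coefficients to these (and the overall shape) gives p.

2*x^2 + 3*y^2 - 2*z^2 + 1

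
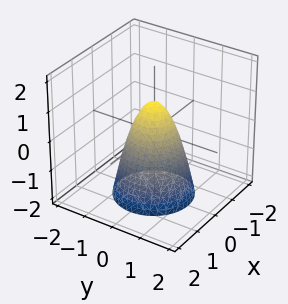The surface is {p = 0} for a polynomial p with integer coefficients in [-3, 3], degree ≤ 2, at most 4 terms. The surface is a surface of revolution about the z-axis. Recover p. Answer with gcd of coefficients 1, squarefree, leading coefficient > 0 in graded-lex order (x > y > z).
2*x^2 + 2*y^2 + z - 1

deg p = 2. No degree-1 surface has this shape.
Symmetries: the surface is invariant under rotation about z: p = q(x² + y², z).
Observable constraints: a circular section at z = 0 has radius between 0 and 1; it crosses the z-axis at the gridline z = 1.
Assembling these constraints gives the stated polynomial.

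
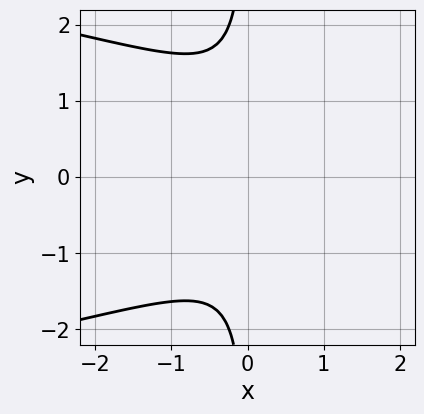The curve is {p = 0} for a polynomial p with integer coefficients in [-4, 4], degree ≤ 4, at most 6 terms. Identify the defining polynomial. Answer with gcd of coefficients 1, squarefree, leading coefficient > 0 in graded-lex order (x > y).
deg p = 3. A generic line meets the curve in up to 3 points.
Symmetries: it's symmetric under y → −y, forcing even powers of y.
Checking where it meets the axes: the curve avoids every integer y-axis point in the box; the curve avoids every integer x-axis point in the box.
Matching integer coefficients to the picture gives p.

3*x*y^2 + 3*x^2 - 3*x + 2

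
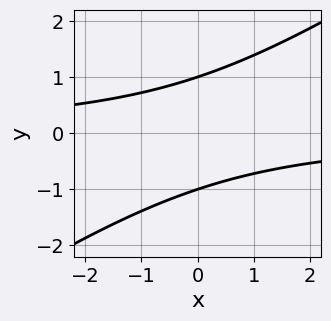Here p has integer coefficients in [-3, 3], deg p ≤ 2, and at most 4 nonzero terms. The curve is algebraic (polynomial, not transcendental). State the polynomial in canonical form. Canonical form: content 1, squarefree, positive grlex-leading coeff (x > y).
2*x*y - 3*y^2 + 3

(a) deg p = 2. No degree-1 curve has this shape.
(b) Against the integer gridlines: among the integer gridlines, it crosses the y-axis at y ∈ {-1, 1}; the curve avoids every integer x-axis point in the box.
(c) Assembling these constraints gives the stated polynomial.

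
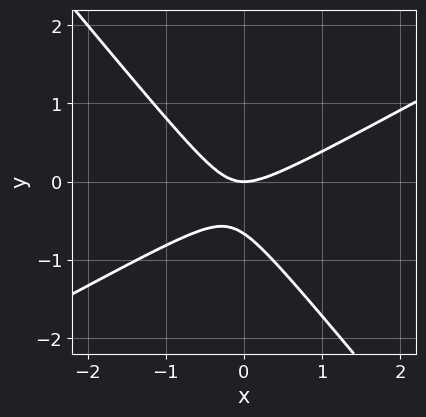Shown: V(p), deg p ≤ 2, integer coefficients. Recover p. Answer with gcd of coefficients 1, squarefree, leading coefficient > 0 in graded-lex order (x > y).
2*x^2 - 2*x*y - 3*y^2 - 2*y

(a) Degree: the shape is more complex than any degree-1 curve, so deg p = 2.
(b) Observable constraints: one y-axis crossing is at y = 0; it crosses the x-axis at the gridline x = 0.
(c) Matching integer coefficients to the picture gives p.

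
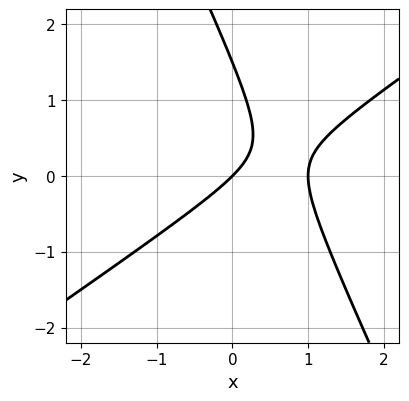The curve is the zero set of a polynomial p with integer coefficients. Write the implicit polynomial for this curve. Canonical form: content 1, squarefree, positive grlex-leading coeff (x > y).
3*x^2 - 3*x*y - 2*y^2 - 3*x + 3*y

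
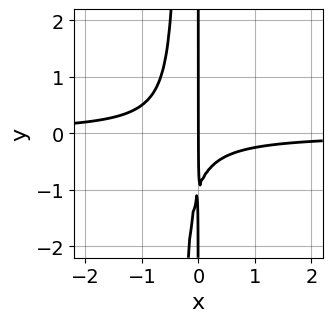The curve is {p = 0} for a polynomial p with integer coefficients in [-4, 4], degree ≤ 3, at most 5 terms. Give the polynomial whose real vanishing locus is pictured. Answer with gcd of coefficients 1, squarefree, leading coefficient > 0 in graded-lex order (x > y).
3*x^2*y + x*y + x

deg p = 3.
Observable constraints: every point of the y-axis in the box is on the curve; it meets the x-axis at x = 0 (among the integer gridlines).
Assembling these constraints gives the stated polynomial.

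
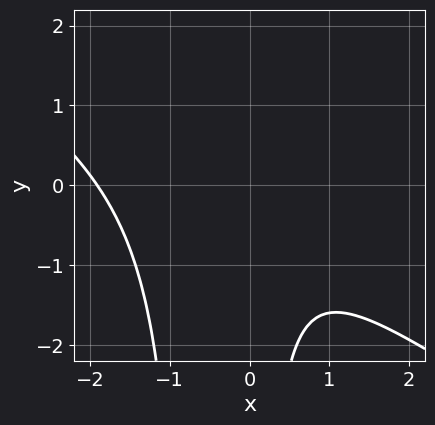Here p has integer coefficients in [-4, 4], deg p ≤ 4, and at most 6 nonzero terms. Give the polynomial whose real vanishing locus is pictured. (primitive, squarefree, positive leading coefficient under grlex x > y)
(a) deg p = 3. No degree-2 curve has this shape.
(b) Reading off the gridlines: no y-intercept at any integer in the box.
(c) Fitting integer coefficients to these (and the overall shape) gives p.

2*x^3 + 3*x^2*y + 3*x^2 + 2*x*y + 3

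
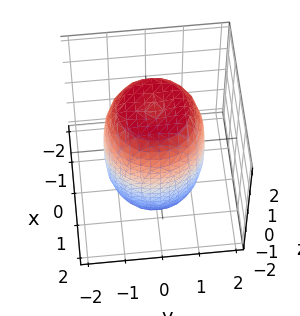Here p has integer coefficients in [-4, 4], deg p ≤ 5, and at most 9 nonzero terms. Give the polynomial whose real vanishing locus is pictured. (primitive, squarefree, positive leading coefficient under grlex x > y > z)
Degree: no degree-3 surface has this shape, so deg p = 4.
Symmetries: rotational symmetry about the z-axis ⇒ p depends on x, y only through x² + y².
Against the integer gridlines: a circular section at z = 1 has radius between 1 and 2.
Together with the visible shape, these determine p as stated.

2*x^4 + 4*x^2*y^2 + 2*y^4 - 2*x^2 - 2*y^2 + z^2 - 3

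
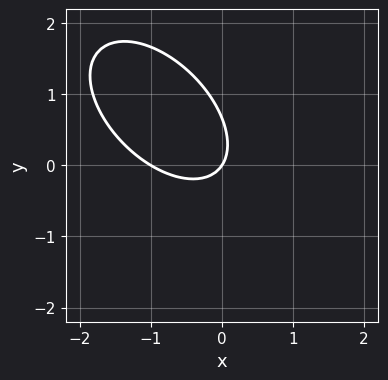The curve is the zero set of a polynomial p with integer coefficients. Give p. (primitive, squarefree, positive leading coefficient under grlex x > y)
(a) deg p = 2. A generic line meets the curve in up to 2 points.
(b) Observable constraints: it crosses the y-axis at the gridline y = 0; among the integer gridlines, it crosses the x-axis at x ∈ {-1, 0}.
(c) Putting this together gives p.

3*x^2 + 3*x*y + 3*y^2 + 3*x - 2*y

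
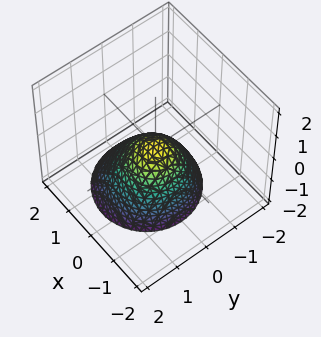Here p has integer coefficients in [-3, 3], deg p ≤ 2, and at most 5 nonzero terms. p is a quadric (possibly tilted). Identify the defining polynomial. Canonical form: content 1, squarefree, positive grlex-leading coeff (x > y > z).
3*x^2 + x*z + 3*y^2 + 3*z

First, deg p = 2. The shape is more complex than any degree-1 surface.
Next, checking where it meets the axes: it crosses the x-axis at the gridline x = 0; it crosses the z-axis at the gridline z = 0; one y-axis crossing is at y = 0.
Finally, putting this together gives p.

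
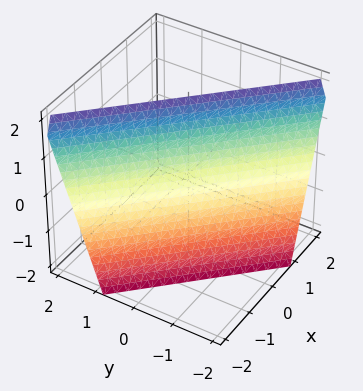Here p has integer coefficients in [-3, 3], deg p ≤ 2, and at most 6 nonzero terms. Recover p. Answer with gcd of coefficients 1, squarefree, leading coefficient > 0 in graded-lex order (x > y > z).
Degree: every cross-section is a straight line — this is a plane, so deg p = 1.
From the visible intercepts: it meets the z-axis at z = 2 (among the integer gridlines).
Fitting integer coefficients to these (and the overall shape) gives p.

3*x + 3*y - z + 2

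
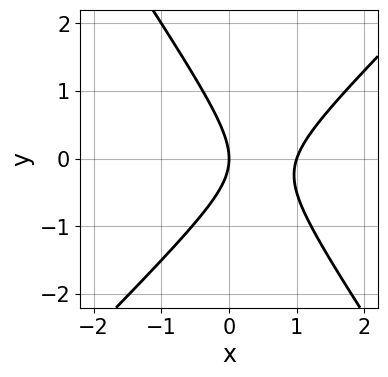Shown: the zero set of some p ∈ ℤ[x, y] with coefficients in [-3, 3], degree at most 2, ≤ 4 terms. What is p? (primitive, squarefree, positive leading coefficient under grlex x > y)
3*x^2 - x*y - 2*y^2 - 3*x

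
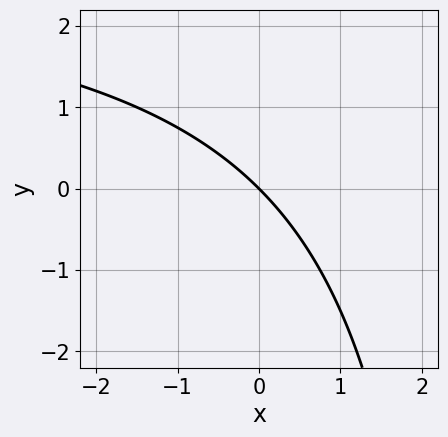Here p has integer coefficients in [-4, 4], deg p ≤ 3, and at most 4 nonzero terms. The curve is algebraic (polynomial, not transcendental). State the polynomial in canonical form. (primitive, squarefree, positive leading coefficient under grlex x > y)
x*y - 3*x - 3*y

The degree is 2 — a generic line meets the curve in up to 2 points.
Observable constraints: it meets the y-axis at y = 0 (among the integer gridlines); it crosses the x-axis at the gridline x = 0.
Solving for integer coefficients yields p as stated.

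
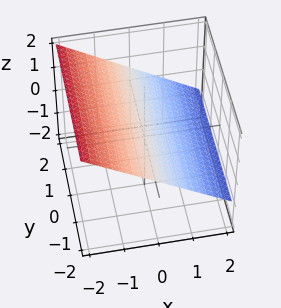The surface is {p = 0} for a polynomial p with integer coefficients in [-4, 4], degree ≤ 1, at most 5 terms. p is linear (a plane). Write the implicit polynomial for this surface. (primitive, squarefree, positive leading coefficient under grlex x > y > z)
(a) The degree is 1 — every cross-section is a straight line — this is a plane.
(b) Observable constraints: the surface avoids every integer y-axis point in the box; one x-axis crossing is at x = 1.
(c) These observations pin down the coefficients.

2*x + 3*z - 2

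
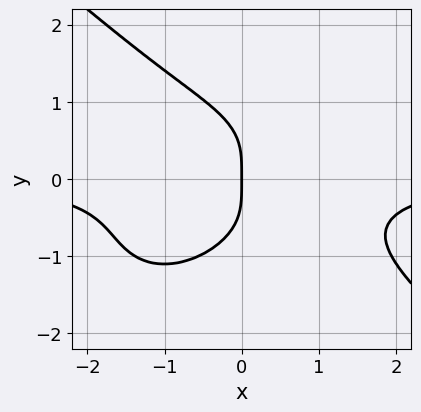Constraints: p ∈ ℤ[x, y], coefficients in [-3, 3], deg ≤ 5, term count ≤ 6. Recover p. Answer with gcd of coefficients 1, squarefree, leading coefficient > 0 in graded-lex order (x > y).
2*x^3*y + 3*y^4 + 3*x*y^2 + 3*x

1. The degree is 4 — the shape is more complex than any degree-3 curve.
2. Checking where it meets the axes: it crosses the y-axis at the gridline y = 0; it meets the x-axis at x = 0 (among the integer gridlines).
3. Matching integer coefficients to the picture gives p.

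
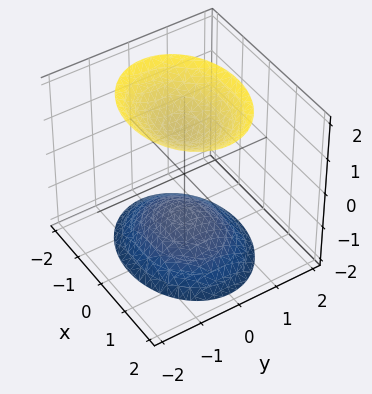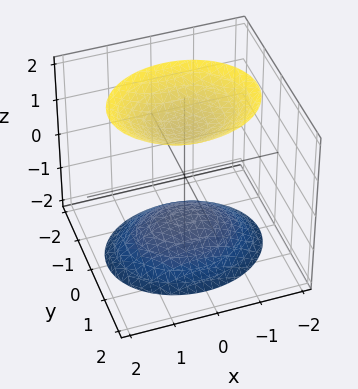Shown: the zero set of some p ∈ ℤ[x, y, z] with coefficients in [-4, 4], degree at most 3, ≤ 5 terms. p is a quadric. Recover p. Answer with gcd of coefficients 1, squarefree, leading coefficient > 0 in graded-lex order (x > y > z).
2*x^2 + 3*y^2 - 2*z^2 + 3

There are 2 components. They look like related sheets of one shape, so recover p as a whole.
The degree is 2 — two separate bowl-shaped sheets opening away from each other; a quadric.
Symmetries: it's symmetric under x → −x, forcing even powers of x; the y ↦ −y reflection is a symmetry, so y appears only in even powers; the z ↦ −z reflection is a symmetry, so z appears only in even powers.
Reading off the gridlines: it misses every integer gridline on the x-axis; no y-intercept at any integer in the box.
The integer polynomial consistent with all of this is the stated p.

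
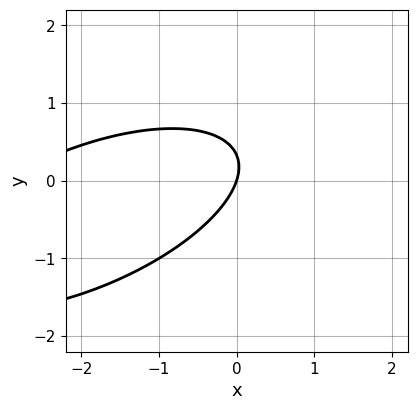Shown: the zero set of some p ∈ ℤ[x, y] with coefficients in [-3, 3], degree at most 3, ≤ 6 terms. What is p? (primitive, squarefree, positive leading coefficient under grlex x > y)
deg p = 2.
Observable constraints: it meets the x-axis at x = 0 (among the integer gridlines); one y-axis crossing is at y = 0.
Matching integer coefficients to the picture gives p.

x^2 - 2*x*y + 3*y^2 + 3*x - y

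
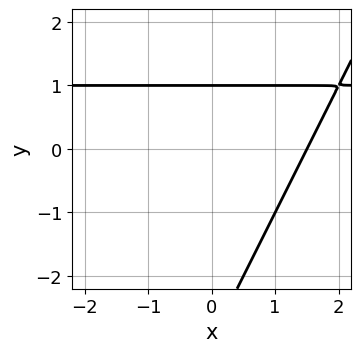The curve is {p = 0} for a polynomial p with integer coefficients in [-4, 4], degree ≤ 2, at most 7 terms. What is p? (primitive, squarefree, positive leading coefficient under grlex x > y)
2*x*y - y^2 - 2*x - 2*y + 3

First, deg p = 2. A generic line meets the curve in up to 2 points.
Then, observable constraints: it meets the y-axis at y = 1 (among the integer gridlines).
Finally, the integer polynomial consistent with all of this is the stated p.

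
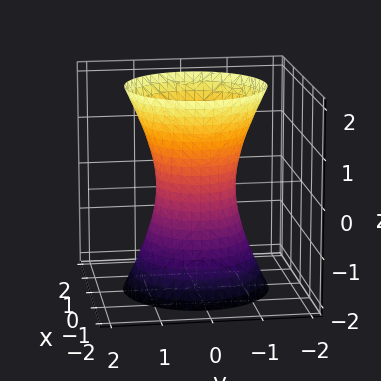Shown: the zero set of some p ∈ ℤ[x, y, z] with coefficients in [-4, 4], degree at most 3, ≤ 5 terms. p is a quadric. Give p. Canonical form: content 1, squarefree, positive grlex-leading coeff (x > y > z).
3*x^2 + 3*y^2 - z^2 - 2

(a) The degree is 2 — one connected sheet with a waist; a quadric.
(b) Symmetries: the z-axis is an axis of rotation, so x and y enter only as x² + y²; the z ↦ −z reflection is a symmetry, so z appears only in even powers.
(c) Observable constraints: no z-intercept at any integer in the box; a circular section at z = -1 has radius exactly 1.
(d) Fitting integer coefficients to these (and the overall shape) gives p.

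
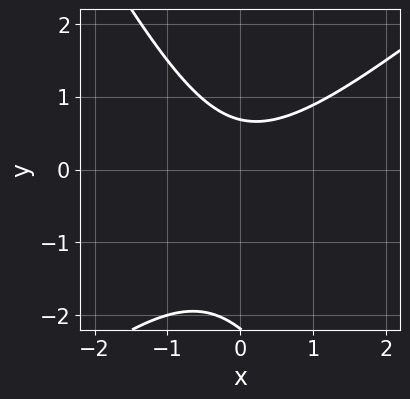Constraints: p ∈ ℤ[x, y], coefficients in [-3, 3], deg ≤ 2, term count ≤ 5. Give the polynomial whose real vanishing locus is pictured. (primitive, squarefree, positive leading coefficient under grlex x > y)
3*x^2 - 2*x*y - 2*y^2 - 3*y + 3

The degree is 2 — no degree-1 curve has this shape.
Observable constraints: the curve avoids every integer x-axis point in the box.
The integer polynomial consistent with all of this is the stated p.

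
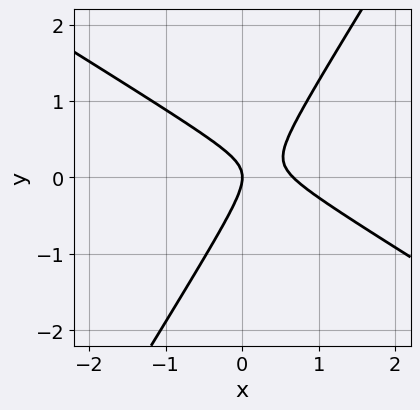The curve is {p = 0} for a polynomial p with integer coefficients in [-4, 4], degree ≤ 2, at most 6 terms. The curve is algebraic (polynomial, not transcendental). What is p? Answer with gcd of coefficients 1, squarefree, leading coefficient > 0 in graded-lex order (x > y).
3*x^2 + 3*x*y - 3*y^2 - 2*x

First, degree: no degree-1 curve has this shape, so deg p = 2.
Then, reading off the gridlines: it crosses the x-axis at the gridline x = 0; one y-axis crossing is at y = 0.
Finally, together with the visible shape, these determine p as stated.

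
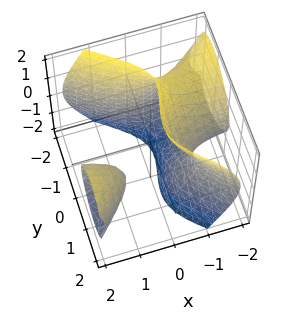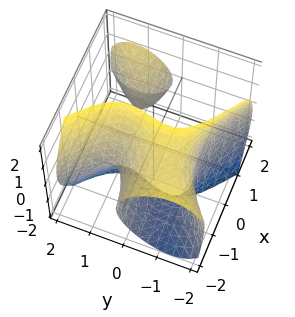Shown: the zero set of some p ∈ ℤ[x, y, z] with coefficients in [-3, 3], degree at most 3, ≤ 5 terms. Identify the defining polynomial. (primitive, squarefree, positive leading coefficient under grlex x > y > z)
x^2*y - x*z^2 - y^3 + y - 1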